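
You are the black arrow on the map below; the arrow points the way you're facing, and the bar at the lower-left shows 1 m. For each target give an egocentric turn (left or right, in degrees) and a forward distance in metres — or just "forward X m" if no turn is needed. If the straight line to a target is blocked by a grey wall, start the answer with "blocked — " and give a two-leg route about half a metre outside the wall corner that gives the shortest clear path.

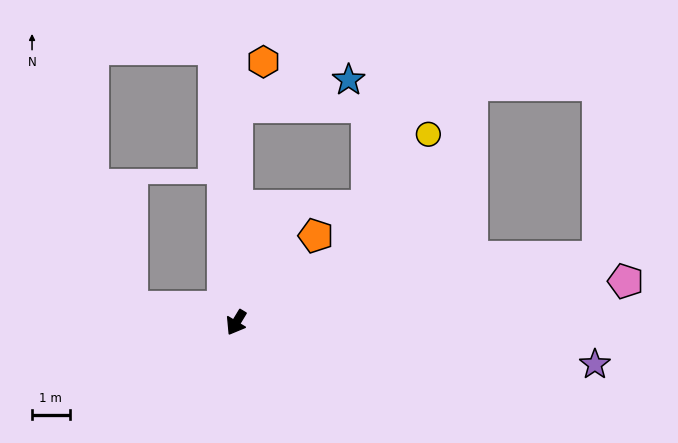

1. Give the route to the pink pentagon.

turn left 127°, forward 10.4 m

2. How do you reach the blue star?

blocked — turn right 149°, forward 5.7 m, then turn right 76°, forward 3.1 m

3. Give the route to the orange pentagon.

turn left 169°, forward 3.1 m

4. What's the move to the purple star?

turn left 114°, forward 9.6 m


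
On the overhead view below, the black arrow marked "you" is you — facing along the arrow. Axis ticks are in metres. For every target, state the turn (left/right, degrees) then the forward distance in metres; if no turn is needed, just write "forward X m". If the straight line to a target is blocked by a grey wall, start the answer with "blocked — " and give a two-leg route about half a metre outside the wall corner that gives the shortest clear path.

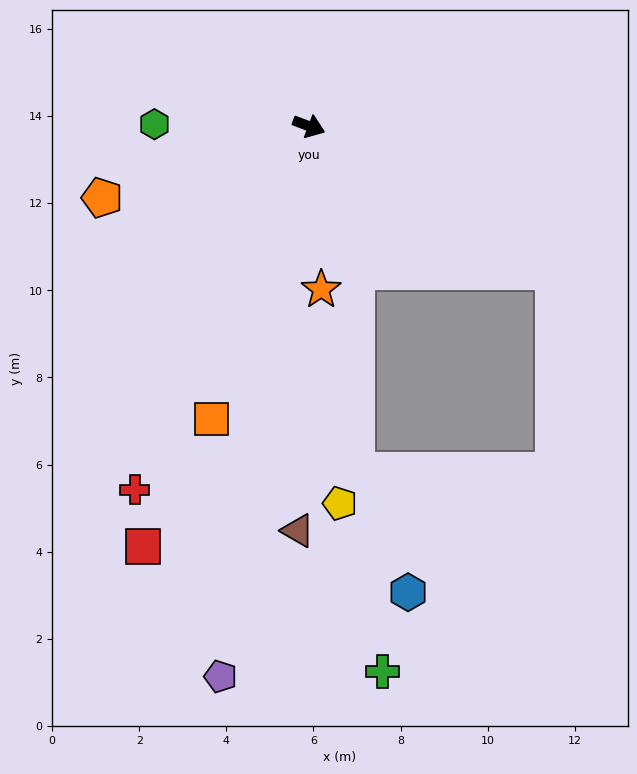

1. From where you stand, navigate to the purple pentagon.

turn right 78°, forward 12.8 m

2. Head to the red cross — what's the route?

turn right 95°, forward 9.3 m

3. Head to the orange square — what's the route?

turn right 88°, forward 7.1 m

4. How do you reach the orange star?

turn right 65°, forward 3.8 m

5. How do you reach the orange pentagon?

turn right 140°, forward 5.0 m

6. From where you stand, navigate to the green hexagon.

turn right 160°, forward 3.5 m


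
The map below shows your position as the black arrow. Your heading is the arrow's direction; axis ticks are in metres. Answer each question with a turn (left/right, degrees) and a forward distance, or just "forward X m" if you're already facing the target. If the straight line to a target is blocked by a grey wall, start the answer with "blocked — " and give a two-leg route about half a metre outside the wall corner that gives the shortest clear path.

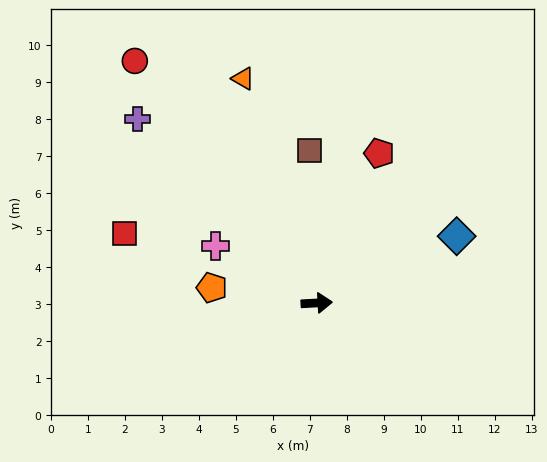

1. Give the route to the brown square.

turn left 90°, forward 4.1 m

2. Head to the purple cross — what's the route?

turn left 131°, forward 6.9 m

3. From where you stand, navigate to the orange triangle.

turn left 105°, forward 6.4 m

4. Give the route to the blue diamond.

turn left 22°, forward 4.2 m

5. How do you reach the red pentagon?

turn left 64°, forward 4.4 m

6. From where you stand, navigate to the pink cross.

turn left 148°, forward 3.1 m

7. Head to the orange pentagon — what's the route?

turn left 169°, forward 2.9 m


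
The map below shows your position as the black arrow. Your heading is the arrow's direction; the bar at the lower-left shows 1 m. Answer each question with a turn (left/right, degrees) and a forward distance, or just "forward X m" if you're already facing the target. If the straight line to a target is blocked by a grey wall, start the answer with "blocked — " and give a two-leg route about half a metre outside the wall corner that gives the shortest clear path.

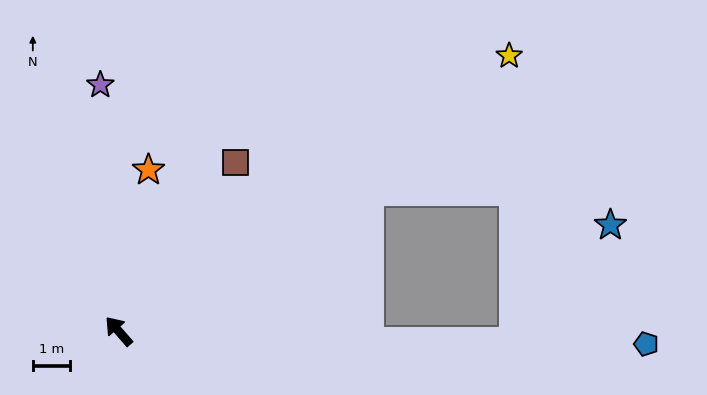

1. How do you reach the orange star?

turn right 52°, forward 4.4 m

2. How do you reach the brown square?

turn right 76°, forward 5.5 m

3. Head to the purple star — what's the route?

turn right 37°, forward 6.6 m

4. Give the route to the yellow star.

turn right 96°, forward 12.8 m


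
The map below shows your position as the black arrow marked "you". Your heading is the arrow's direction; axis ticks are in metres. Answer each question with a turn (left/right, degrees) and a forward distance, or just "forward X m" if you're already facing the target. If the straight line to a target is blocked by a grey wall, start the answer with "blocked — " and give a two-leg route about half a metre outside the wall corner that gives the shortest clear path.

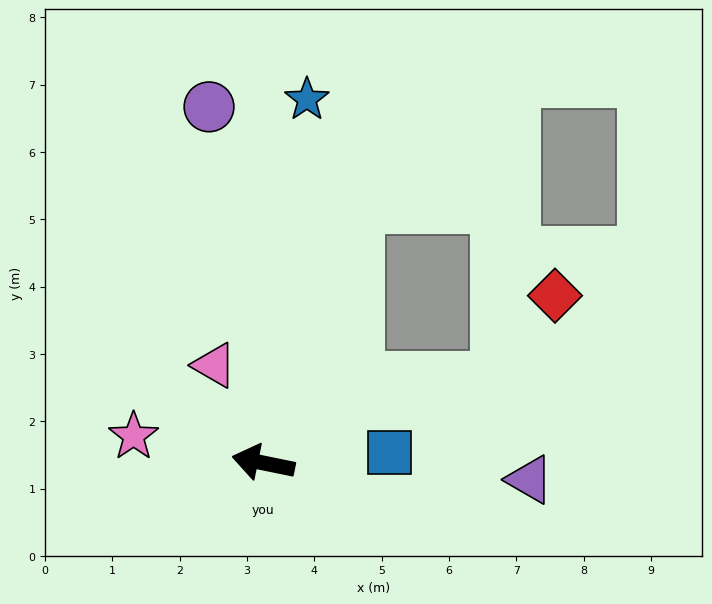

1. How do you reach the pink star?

forward 2.0 m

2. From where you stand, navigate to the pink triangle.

turn right 52°, forward 1.6 m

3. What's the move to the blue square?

turn right 164°, forward 1.9 m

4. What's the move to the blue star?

turn right 85°, forward 5.4 m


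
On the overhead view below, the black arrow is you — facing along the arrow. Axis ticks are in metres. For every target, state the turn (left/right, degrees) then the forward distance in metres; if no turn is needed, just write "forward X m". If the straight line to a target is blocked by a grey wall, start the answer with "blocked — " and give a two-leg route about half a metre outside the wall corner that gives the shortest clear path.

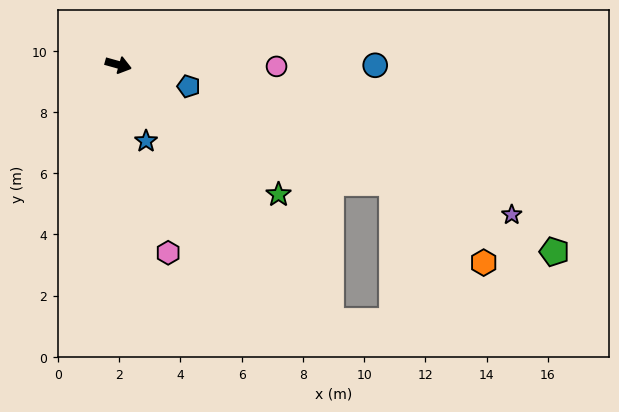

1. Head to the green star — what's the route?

turn right 23°, forward 6.7 m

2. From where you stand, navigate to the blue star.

turn right 54°, forward 2.7 m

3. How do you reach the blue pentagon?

forward 2.4 m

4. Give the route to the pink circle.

turn left 15°, forward 5.2 m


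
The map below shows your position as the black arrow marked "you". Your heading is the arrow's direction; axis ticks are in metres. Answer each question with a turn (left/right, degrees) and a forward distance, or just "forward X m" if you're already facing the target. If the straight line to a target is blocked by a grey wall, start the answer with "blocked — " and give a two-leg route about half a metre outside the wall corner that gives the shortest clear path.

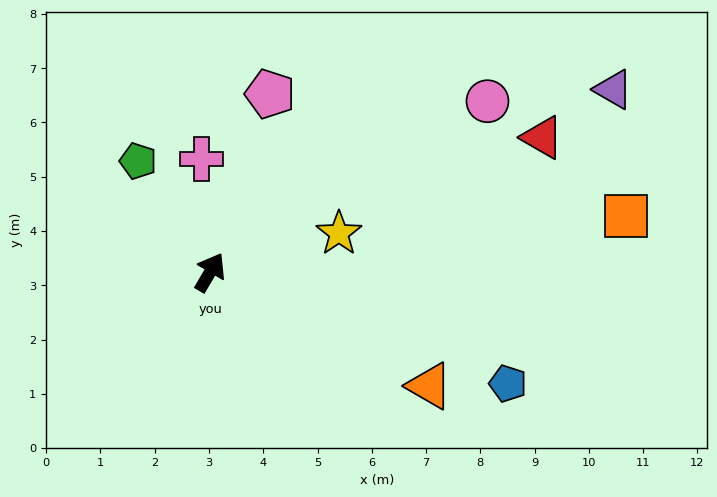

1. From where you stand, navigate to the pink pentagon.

turn left 12°, forward 3.5 m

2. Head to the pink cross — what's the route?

turn left 35°, forward 2.1 m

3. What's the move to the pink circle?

turn right 28°, forward 6.0 m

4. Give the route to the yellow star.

turn right 43°, forward 2.5 m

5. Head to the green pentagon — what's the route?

turn left 63°, forward 2.4 m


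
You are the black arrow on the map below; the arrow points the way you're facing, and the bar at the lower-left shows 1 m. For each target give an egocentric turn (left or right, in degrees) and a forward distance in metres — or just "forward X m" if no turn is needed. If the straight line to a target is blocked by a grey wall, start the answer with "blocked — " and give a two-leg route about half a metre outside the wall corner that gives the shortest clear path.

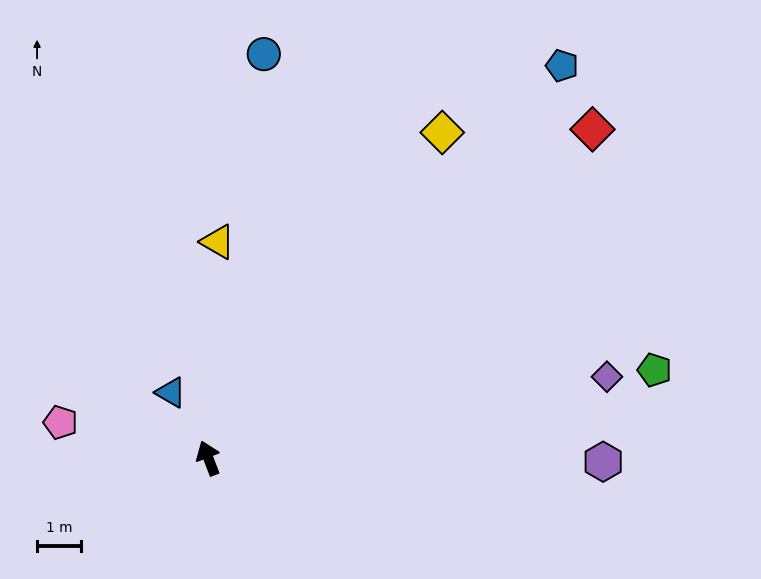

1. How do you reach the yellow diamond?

turn right 57°, forward 9.2 m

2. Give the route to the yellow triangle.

turn right 23°, forward 5.0 m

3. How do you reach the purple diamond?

turn right 99°, forward 9.4 m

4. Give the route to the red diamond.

turn right 70°, forward 11.6 m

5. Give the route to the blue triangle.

turn left 9°, forward 1.7 m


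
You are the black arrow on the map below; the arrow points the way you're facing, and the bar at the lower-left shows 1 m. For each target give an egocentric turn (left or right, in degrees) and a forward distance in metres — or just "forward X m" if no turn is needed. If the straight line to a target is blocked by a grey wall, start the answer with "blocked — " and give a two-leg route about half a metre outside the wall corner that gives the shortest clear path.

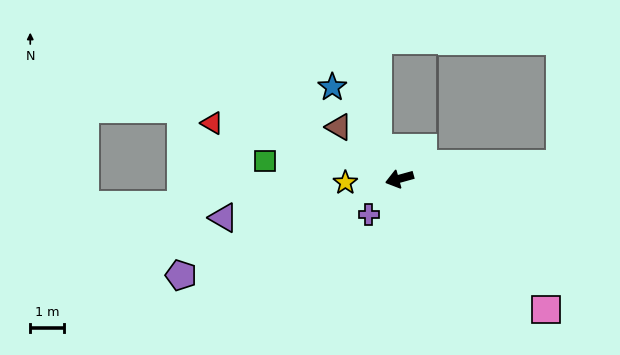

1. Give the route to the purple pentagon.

turn left 8°, forward 7.2 m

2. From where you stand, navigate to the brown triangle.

turn right 56°, forward 2.4 m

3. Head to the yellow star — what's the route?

turn right 11°, forward 1.6 m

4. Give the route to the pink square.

turn left 123°, forward 5.9 m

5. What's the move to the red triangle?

turn right 32°, forward 5.9 m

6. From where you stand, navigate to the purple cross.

turn left 34°, forward 1.4 m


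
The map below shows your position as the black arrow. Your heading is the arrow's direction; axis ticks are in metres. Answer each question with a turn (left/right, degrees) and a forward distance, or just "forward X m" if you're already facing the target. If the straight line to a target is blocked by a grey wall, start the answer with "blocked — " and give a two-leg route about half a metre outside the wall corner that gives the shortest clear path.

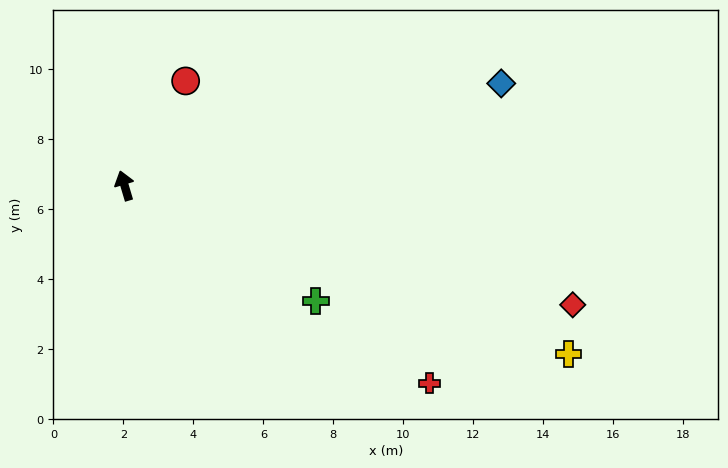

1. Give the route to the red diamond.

turn right 121°, forward 13.3 m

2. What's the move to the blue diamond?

turn right 91°, forward 11.2 m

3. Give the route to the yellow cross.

turn right 127°, forward 13.6 m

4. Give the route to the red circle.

turn right 47°, forward 3.5 m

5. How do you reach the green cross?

turn right 138°, forward 6.4 m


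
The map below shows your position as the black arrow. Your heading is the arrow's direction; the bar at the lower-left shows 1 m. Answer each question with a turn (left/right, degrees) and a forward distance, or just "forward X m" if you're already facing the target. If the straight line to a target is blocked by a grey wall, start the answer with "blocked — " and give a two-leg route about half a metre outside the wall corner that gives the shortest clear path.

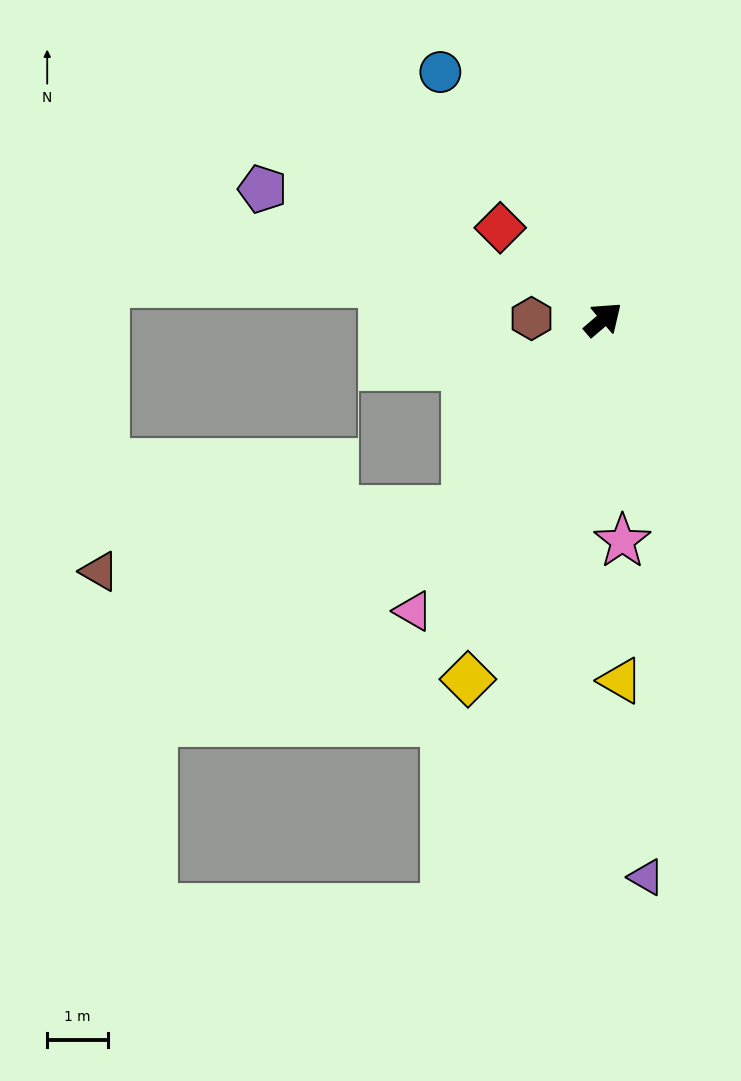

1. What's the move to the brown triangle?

blocked — turn right 166°, forward 3.9 m, then turn right 45°, forward 6.2 m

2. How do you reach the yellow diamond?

turn right 151°, forward 6.4 m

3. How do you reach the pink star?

turn right 126°, forward 3.7 m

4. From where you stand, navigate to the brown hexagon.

turn left 139°, forward 1.2 m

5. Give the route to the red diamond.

turn left 98°, forward 2.3 m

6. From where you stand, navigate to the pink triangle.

turn right 164°, forward 5.8 m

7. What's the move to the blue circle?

turn left 83°, forward 4.9 m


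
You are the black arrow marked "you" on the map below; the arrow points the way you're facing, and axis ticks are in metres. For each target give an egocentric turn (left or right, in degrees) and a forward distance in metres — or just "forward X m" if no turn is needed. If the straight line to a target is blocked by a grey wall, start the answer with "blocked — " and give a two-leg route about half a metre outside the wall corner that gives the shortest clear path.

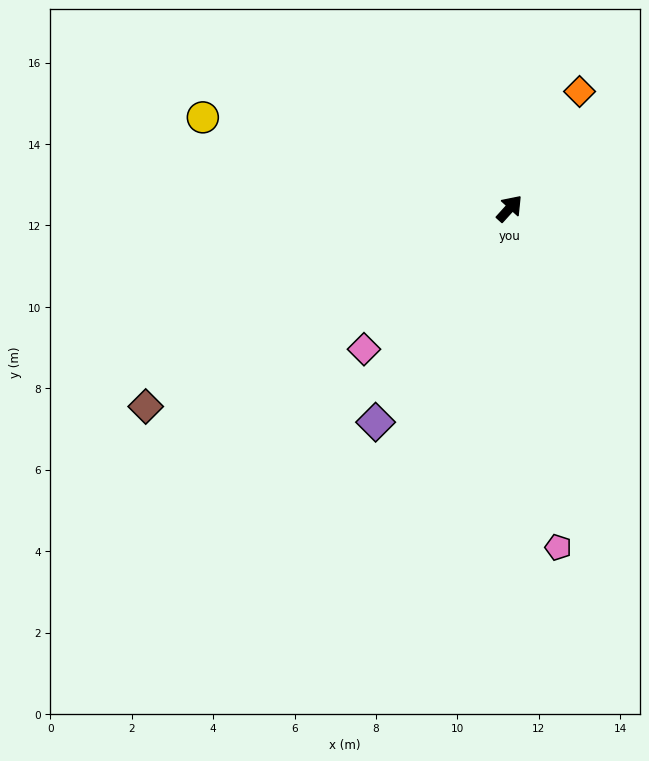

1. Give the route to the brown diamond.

turn left 161°, forward 10.2 m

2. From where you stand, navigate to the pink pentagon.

turn right 130°, forward 8.4 m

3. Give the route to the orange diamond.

turn left 11°, forward 3.3 m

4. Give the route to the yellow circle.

turn left 116°, forward 7.9 m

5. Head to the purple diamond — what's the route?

turn right 170°, forward 6.2 m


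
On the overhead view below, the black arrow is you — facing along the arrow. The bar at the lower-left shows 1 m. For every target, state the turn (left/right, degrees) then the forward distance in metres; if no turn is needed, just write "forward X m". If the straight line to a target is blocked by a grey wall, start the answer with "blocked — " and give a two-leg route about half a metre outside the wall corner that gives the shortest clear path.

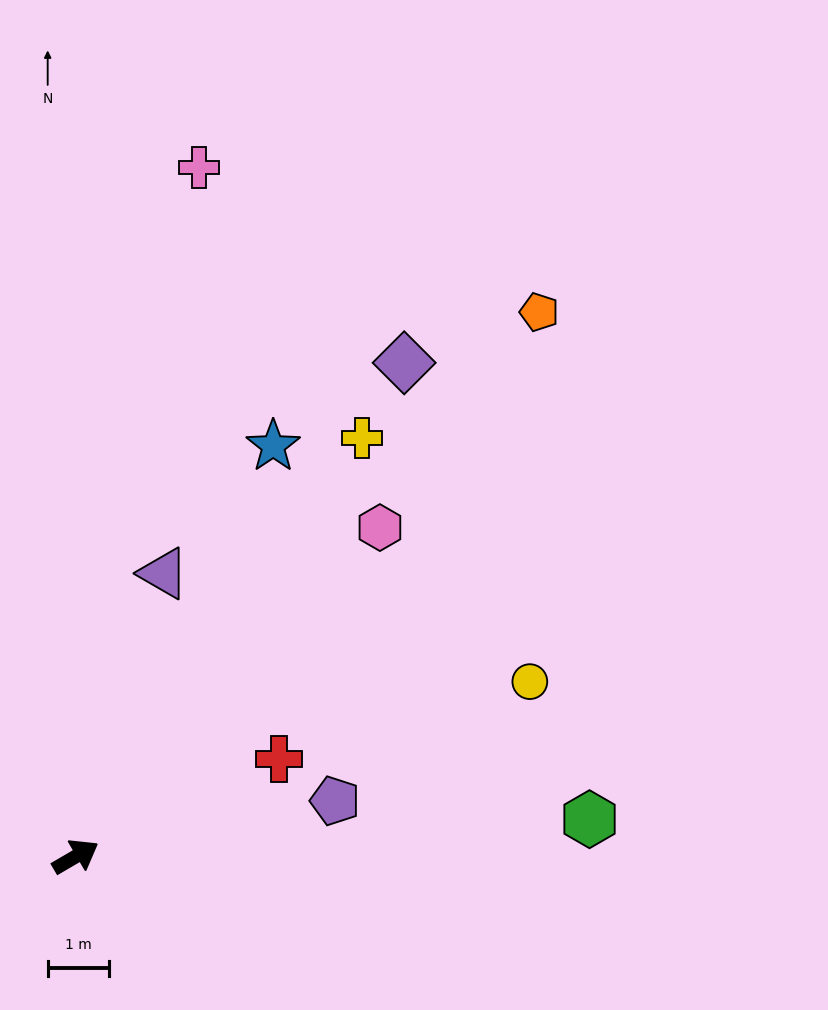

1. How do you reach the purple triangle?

turn left 42°, forward 4.9 m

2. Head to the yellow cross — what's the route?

turn left 25°, forward 8.3 m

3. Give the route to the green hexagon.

turn right 26°, forward 8.5 m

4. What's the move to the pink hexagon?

turn left 17°, forward 7.4 m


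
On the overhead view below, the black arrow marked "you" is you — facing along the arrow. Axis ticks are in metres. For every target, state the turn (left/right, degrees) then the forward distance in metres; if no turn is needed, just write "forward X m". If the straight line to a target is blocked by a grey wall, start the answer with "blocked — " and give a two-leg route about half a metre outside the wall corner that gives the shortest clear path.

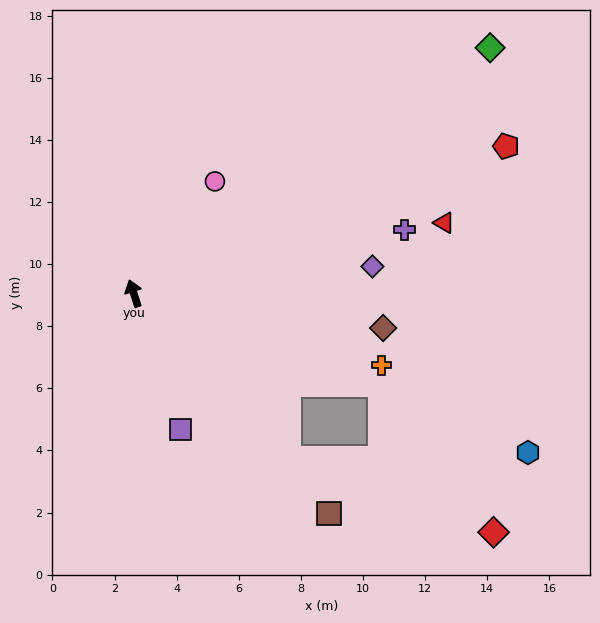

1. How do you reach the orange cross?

turn right 124°, forward 8.3 m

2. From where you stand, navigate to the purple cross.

turn right 95°, forward 9.0 m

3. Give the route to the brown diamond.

turn right 116°, forward 8.1 m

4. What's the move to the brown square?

turn right 156°, forward 9.5 m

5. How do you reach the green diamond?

turn right 73°, forward 13.9 m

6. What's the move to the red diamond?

blocked — turn right 155°, forward 7.3 m, then turn left 27°, forward 7.0 m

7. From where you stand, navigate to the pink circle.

turn right 54°, forward 4.5 m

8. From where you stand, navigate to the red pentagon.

turn right 86°, forward 12.9 m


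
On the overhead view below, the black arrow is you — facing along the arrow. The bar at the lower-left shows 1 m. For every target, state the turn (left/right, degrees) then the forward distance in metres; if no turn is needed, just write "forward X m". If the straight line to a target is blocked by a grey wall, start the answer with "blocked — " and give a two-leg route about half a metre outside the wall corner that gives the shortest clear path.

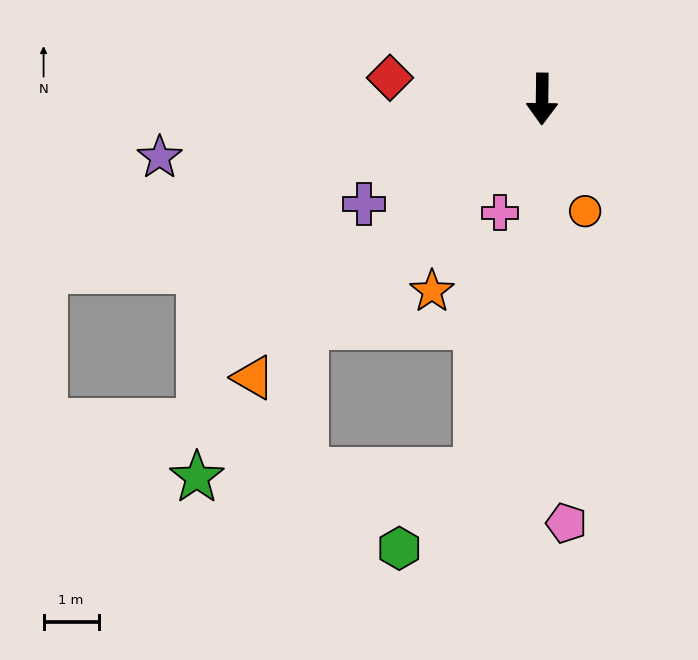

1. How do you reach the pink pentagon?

turn left 4°, forward 7.7 m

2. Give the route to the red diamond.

turn right 97°, forward 2.8 m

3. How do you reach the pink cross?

turn right 20°, forward 2.2 m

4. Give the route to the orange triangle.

turn right 45°, forward 7.3 m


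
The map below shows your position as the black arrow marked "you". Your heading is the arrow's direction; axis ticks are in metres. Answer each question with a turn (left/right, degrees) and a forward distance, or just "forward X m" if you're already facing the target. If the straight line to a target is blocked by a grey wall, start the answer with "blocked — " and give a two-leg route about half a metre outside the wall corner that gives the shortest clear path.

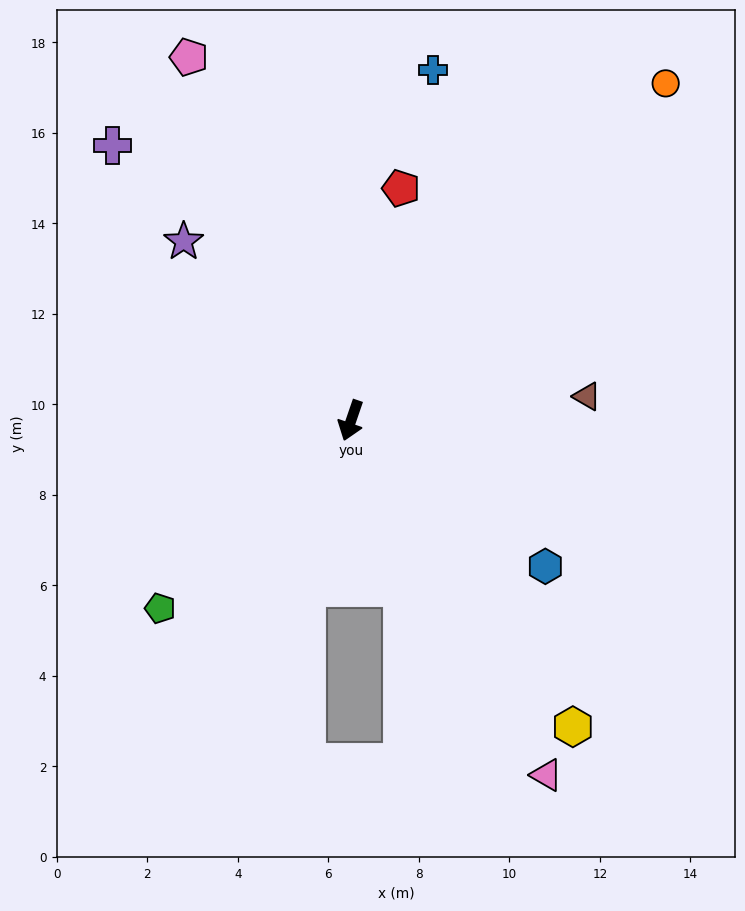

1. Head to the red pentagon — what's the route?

turn right 173°, forward 5.2 m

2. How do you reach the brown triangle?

turn left 115°, forward 5.2 m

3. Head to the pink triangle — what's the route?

turn left 48°, forward 8.9 m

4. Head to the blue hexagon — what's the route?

turn left 72°, forward 5.4 m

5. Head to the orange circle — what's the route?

turn left 156°, forward 10.2 m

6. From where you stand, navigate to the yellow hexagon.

turn left 55°, forward 8.4 m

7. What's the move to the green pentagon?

turn right 27°, forward 5.9 m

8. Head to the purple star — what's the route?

turn right 118°, forward 5.4 m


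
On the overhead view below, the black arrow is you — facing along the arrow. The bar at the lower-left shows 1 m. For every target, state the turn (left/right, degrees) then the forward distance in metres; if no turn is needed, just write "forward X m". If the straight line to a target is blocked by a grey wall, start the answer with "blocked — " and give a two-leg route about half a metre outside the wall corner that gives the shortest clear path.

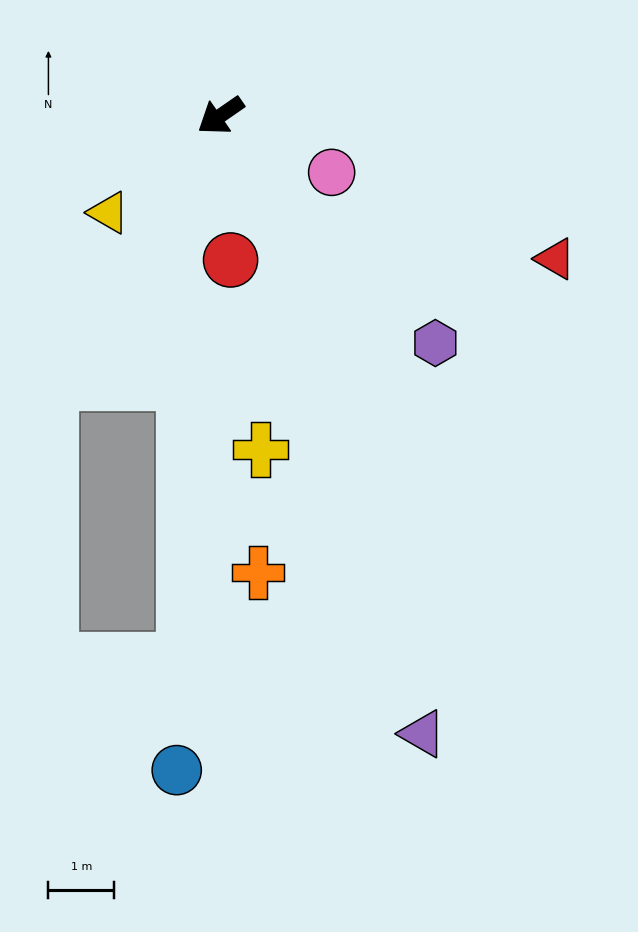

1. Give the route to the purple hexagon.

turn left 99°, forward 4.8 m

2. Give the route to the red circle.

turn left 59°, forward 2.2 m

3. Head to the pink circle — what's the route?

turn left 118°, forward 1.9 m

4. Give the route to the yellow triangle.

turn left 6°, forward 2.2 m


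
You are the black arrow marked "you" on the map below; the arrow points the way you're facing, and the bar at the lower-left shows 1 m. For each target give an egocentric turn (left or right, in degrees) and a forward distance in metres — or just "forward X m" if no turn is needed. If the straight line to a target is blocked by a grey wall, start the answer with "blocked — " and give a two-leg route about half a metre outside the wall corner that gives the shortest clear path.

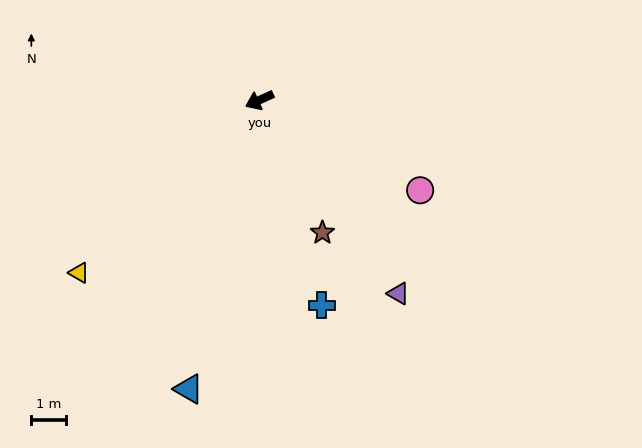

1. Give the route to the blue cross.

turn left 83°, forward 6.2 m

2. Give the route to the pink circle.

turn left 126°, forward 5.3 m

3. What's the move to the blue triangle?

turn left 52°, forward 8.6 m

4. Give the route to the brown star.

turn left 91°, forward 4.2 m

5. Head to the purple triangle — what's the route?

turn left 101°, forward 6.9 m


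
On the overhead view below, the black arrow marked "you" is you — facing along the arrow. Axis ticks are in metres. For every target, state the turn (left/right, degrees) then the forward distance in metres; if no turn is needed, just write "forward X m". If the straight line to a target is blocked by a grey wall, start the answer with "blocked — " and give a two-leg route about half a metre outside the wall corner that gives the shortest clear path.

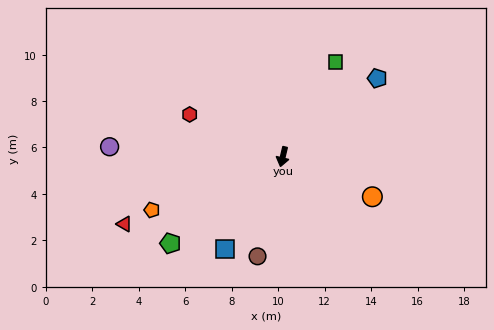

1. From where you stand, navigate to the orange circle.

turn left 79°, forward 4.2 m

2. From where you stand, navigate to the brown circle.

forward 4.4 m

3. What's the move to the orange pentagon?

turn right 55°, forward 6.1 m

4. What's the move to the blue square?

turn right 19°, forward 4.7 m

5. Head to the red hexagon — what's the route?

turn right 101°, forward 4.4 m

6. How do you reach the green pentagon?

turn right 39°, forward 6.1 m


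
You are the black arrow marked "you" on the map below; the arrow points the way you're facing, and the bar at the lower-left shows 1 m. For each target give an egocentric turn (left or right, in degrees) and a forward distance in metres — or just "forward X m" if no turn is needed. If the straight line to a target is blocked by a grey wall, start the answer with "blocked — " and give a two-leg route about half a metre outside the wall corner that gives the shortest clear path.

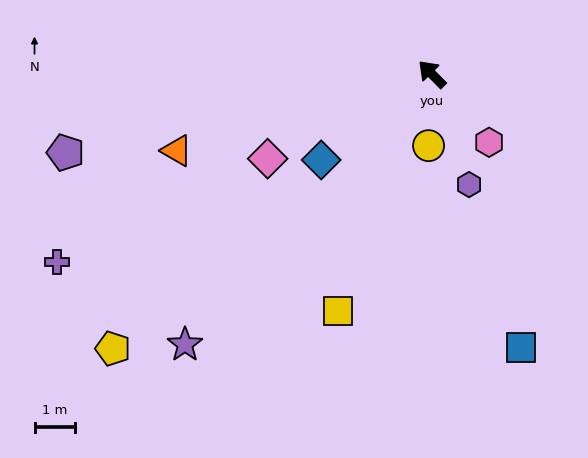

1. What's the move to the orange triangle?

turn left 62°, forward 6.6 m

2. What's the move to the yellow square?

turn left 114°, forward 6.4 m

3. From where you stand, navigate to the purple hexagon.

turn left 154°, forward 2.9 m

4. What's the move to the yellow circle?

turn left 133°, forward 1.8 m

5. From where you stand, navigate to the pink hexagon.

turn left 175°, forward 2.2 m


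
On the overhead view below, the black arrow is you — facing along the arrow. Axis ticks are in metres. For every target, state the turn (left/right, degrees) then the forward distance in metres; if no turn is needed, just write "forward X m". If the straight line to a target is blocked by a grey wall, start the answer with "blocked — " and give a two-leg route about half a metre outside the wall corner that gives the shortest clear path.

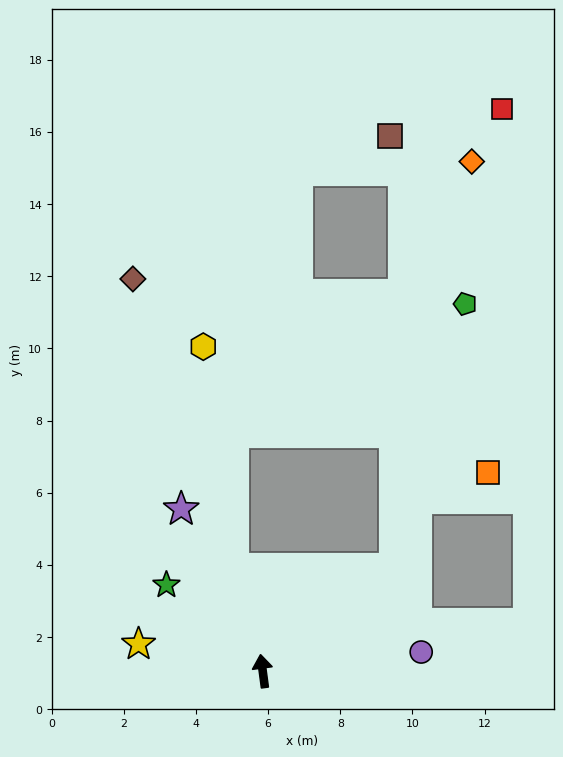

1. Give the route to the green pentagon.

blocked — turn right 59°, forward 4.6 m, then turn left 36°, forward 7.6 m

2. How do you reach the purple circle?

turn right 91°, forward 4.4 m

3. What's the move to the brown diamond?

turn left 11°, forward 11.4 m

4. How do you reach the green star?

turn left 41°, forward 3.6 m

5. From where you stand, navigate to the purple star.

turn left 19°, forward 5.0 m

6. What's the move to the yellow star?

turn left 70°, forward 3.5 m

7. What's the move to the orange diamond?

blocked — turn right 59°, forward 4.6 m, then turn left 41°, forward 11.5 m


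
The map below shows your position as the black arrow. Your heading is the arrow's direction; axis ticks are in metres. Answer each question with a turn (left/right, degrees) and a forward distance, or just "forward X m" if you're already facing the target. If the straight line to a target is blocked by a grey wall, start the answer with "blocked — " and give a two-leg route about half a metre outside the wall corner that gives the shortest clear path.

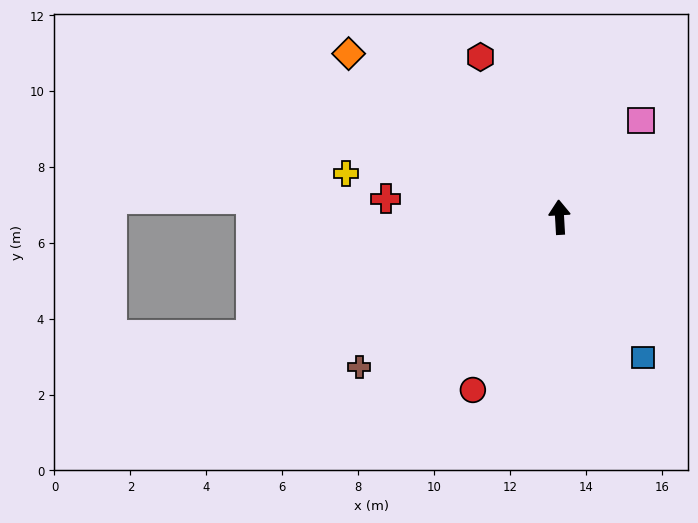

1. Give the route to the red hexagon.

turn left 23°, forward 4.7 m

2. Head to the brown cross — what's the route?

turn left 124°, forward 6.6 m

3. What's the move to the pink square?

turn right 43°, forward 3.3 m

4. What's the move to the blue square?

turn right 153°, forward 4.3 m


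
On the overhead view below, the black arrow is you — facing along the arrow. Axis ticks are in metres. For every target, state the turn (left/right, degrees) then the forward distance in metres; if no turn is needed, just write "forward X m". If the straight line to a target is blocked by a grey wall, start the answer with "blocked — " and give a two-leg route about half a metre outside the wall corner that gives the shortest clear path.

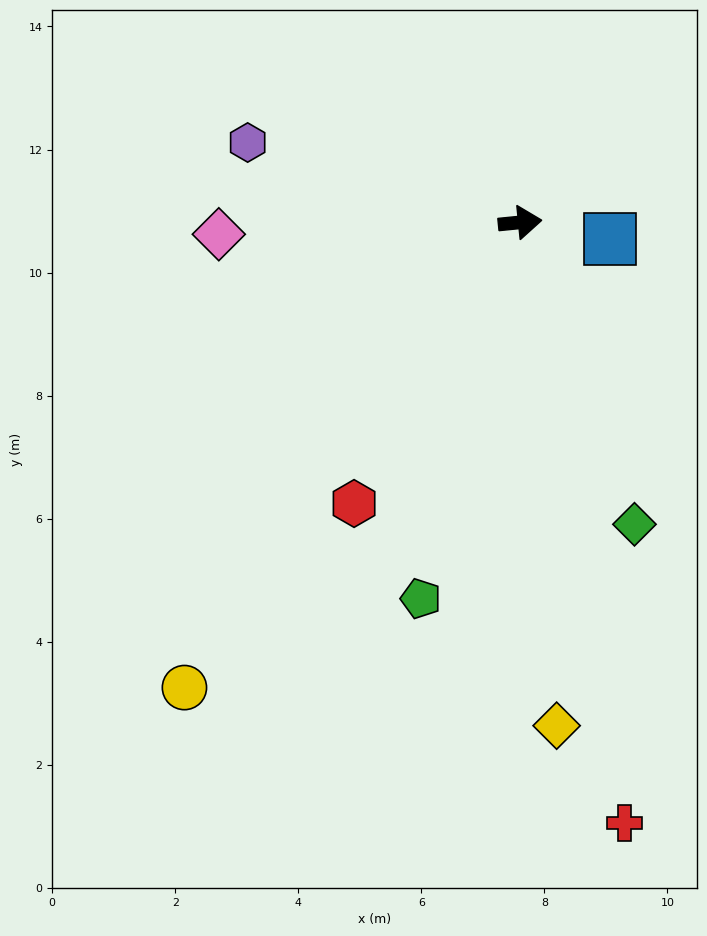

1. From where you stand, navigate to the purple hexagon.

turn left 158°, forward 4.6 m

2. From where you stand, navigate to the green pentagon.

turn right 110°, forward 6.3 m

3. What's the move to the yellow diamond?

turn right 91°, forward 8.2 m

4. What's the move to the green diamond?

turn right 75°, forward 5.2 m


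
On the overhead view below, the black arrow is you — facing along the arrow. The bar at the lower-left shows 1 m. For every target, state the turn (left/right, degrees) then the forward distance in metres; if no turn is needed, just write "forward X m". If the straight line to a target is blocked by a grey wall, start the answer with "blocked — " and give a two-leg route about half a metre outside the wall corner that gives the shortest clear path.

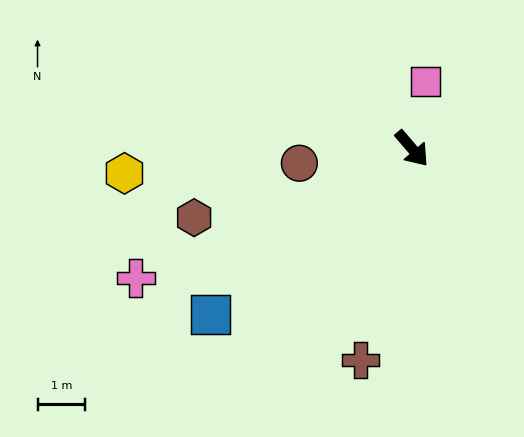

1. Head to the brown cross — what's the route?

turn right 54°, forward 4.6 m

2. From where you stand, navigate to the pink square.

turn left 128°, forward 1.4 m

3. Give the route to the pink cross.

turn right 105°, forward 6.4 m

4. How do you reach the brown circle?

turn right 123°, forward 2.4 m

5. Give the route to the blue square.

turn right 91°, forward 5.5 m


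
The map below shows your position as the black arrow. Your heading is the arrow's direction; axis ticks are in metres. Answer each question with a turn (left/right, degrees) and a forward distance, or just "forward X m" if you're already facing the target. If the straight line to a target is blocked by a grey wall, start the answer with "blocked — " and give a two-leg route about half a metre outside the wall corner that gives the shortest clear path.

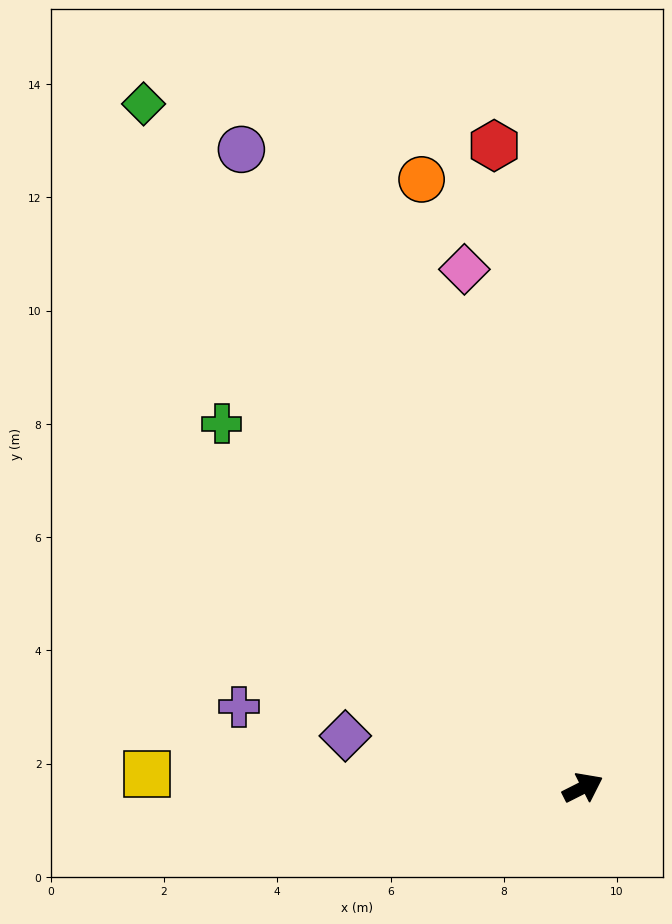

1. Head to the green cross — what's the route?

turn left 108°, forward 9.1 m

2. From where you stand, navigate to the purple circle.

turn left 91°, forward 12.8 m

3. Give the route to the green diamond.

turn left 96°, forward 14.4 m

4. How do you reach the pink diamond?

turn left 76°, forward 9.4 m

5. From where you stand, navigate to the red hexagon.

turn left 71°, forward 11.4 m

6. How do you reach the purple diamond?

turn left 141°, forward 4.3 m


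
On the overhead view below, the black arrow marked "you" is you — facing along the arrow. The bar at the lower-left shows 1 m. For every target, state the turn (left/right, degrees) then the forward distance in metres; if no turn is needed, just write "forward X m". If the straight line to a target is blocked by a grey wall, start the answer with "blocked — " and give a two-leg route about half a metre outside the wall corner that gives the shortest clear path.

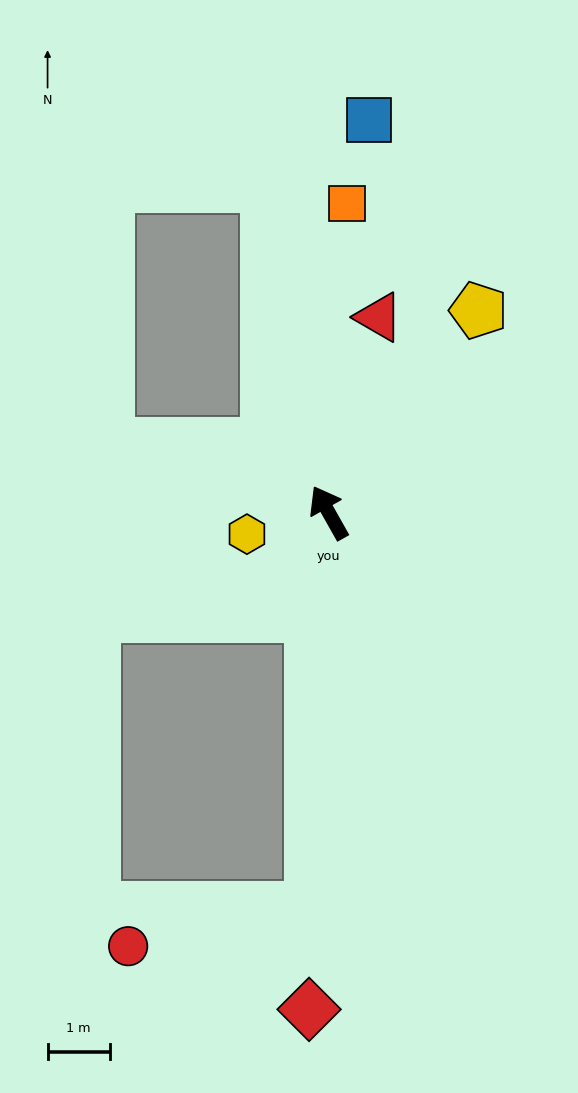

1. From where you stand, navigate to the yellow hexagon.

turn left 75°, forward 1.4 m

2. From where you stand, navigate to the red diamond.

turn left 148°, forward 8.0 m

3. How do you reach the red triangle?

turn right 44°, forward 3.2 m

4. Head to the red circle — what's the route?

blocked — turn left 148°, forward 6.3 m, then turn right 76°, forward 3.0 m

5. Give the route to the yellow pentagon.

turn right 66°, forward 4.0 m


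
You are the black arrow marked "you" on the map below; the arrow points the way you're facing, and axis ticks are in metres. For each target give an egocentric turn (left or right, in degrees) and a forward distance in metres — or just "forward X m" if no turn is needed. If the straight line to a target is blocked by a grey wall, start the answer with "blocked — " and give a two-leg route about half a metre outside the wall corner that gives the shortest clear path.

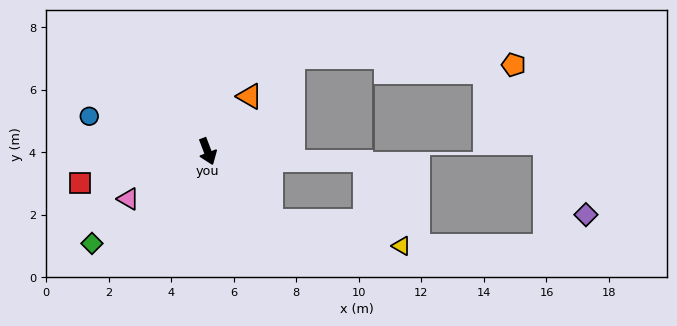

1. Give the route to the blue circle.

turn right 127°, forward 3.9 m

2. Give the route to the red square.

turn right 97°, forward 4.2 m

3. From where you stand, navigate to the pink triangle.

turn right 80°, forward 3.0 m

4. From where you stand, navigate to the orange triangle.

turn left 122°, forward 2.2 m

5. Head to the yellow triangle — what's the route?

blocked — turn left 20°, forward 3.0 m, then turn left 39°, forward 4.3 m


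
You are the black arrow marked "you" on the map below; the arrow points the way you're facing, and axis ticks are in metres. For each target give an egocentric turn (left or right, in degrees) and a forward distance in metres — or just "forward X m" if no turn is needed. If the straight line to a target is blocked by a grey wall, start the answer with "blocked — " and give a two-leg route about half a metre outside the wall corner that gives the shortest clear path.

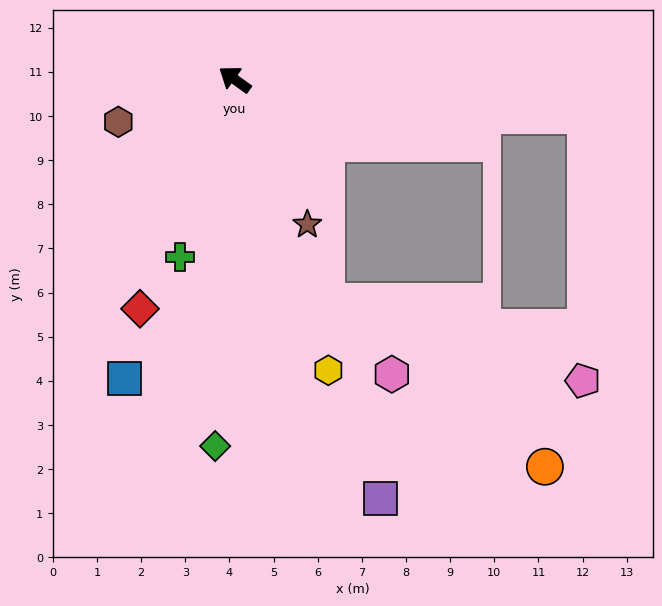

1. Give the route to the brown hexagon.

turn left 56°, forward 2.8 m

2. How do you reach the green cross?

turn left 109°, forward 4.2 m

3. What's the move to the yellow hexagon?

turn left 144°, forward 6.9 m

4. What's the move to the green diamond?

turn left 123°, forward 8.3 m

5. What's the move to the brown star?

turn left 152°, forward 3.7 m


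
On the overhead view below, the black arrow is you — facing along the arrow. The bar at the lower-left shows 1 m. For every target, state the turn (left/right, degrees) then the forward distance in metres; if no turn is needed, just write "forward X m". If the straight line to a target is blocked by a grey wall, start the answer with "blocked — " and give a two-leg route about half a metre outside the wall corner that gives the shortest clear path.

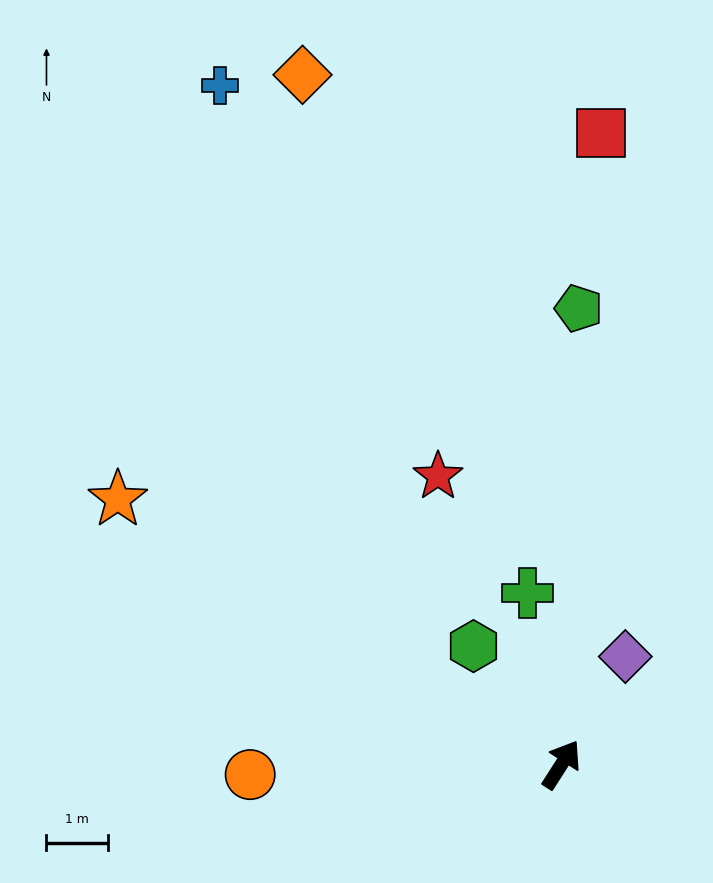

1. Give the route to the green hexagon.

turn left 69°, forward 2.4 m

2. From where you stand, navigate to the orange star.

turn left 92°, forward 8.5 m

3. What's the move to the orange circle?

turn left 124°, forward 5.1 m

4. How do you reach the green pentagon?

turn left 30°, forward 7.5 m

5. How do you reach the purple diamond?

forward 2.1 m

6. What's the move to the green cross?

turn left 44°, forward 2.9 m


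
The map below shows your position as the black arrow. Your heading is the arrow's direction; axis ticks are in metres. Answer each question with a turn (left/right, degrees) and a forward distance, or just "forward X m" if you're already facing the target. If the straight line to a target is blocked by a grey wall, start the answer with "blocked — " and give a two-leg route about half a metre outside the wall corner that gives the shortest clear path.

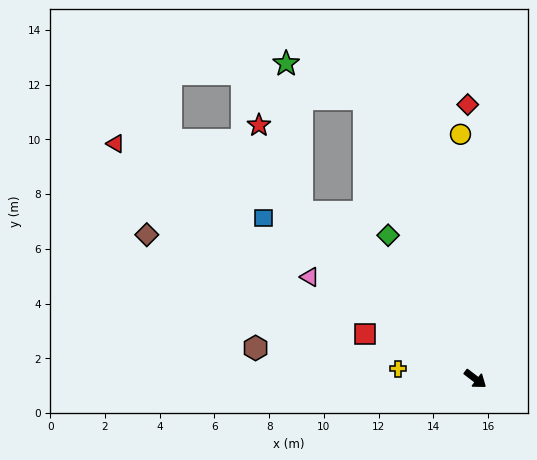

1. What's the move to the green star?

blocked — turn left 149°, forward 11.0 m, then turn left 44°, forward 3.1 m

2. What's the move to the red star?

blocked — turn left 174°, forward 8.8 m, then turn right 21°, forward 3.6 m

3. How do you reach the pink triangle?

turn right 174°, forward 7.1 m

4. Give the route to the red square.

turn right 165°, forward 4.4 m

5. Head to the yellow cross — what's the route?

turn right 150°, forward 2.8 m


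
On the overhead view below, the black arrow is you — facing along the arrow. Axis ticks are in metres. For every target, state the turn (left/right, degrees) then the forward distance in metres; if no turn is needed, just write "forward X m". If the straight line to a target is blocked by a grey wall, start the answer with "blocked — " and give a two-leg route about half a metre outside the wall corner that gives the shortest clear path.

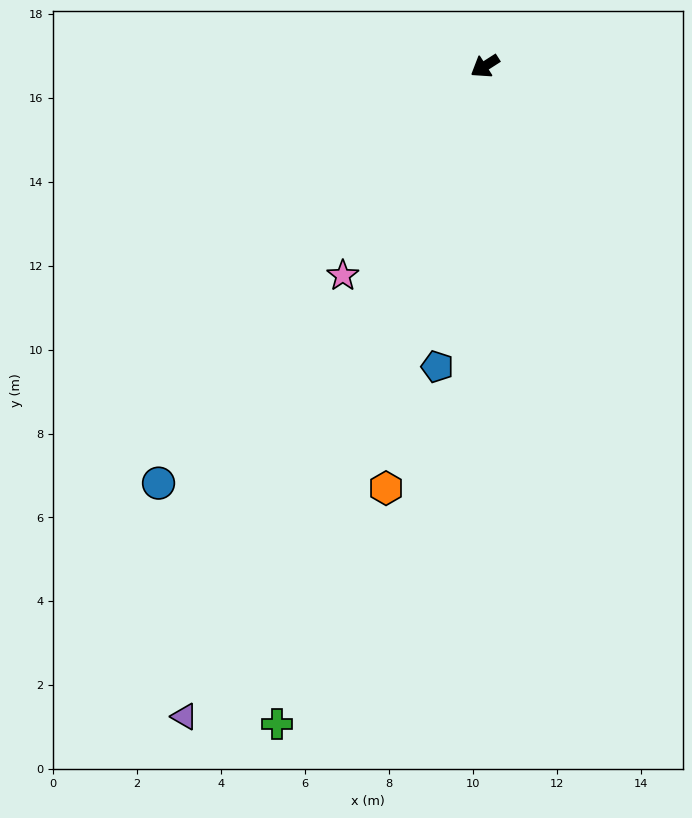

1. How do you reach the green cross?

turn left 40°, forward 16.4 m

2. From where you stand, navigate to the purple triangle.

turn left 33°, forward 17.1 m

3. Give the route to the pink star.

turn left 23°, forward 6.0 m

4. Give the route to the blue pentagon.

turn left 48°, forward 7.3 m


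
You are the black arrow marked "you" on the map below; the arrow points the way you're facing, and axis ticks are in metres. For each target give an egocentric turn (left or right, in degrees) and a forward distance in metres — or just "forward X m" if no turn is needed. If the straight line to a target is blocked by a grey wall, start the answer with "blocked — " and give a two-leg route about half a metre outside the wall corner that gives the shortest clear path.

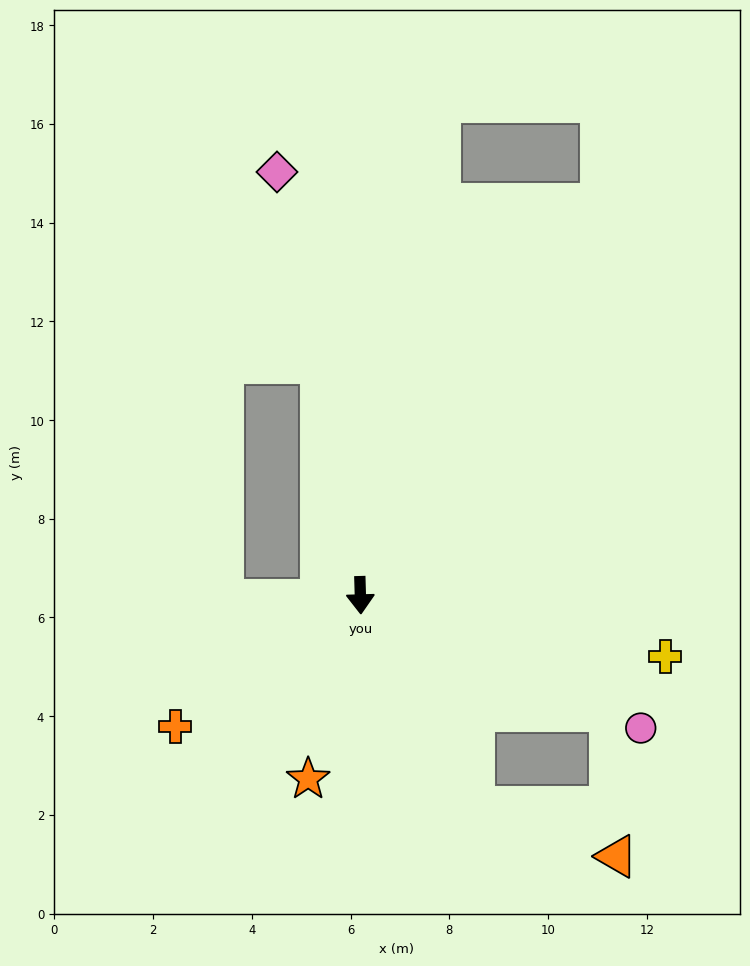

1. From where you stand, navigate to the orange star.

turn right 17°, forward 3.9 m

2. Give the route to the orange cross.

turn right 56°, forward 4.6 m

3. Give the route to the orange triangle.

blocked — turn left 27°, forward 4.9 m, then turn left 42°, forward 3.1 m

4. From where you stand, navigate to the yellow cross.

turn left 77°, forward 6.3 m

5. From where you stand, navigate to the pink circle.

turn left 63°, forward 6.3 m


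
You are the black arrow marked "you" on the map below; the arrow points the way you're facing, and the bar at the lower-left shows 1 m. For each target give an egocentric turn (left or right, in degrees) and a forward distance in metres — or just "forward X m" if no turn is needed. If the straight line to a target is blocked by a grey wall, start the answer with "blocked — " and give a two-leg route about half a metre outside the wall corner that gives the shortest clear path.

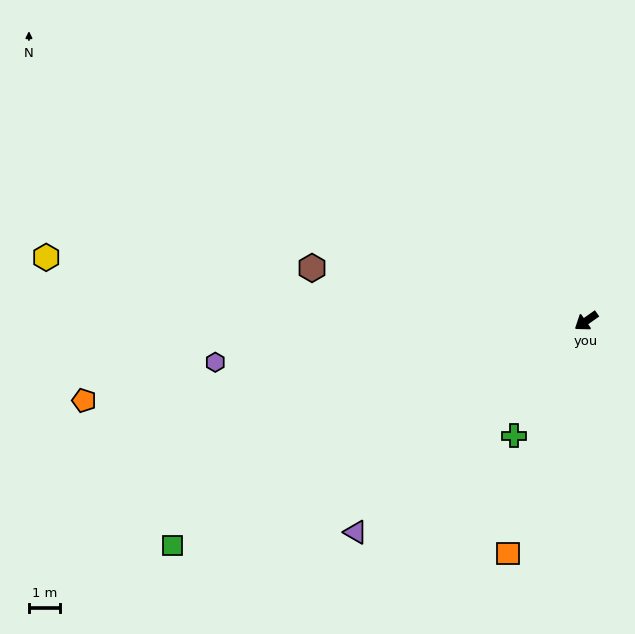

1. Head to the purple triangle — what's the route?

turn left 7°, forward 10.2 m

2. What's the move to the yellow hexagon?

turn right 42°, forward 17.7 m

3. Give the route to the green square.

turn right 7°, forward 15.3 m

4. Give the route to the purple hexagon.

turn right 29°, forward 12.1 m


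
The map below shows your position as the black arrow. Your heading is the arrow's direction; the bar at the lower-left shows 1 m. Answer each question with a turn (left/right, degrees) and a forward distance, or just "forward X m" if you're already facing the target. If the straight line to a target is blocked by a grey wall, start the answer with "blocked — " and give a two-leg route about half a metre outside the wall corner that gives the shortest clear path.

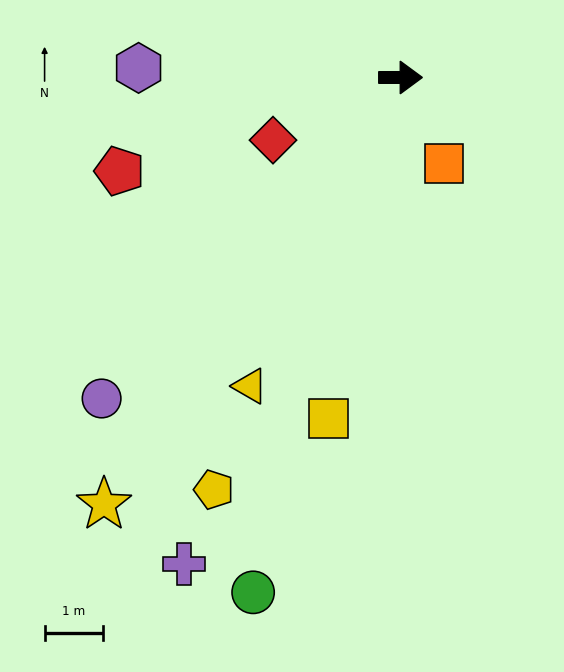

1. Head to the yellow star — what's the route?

turn right 125°, forward 8.9 m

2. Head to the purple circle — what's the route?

turn right 133°, forward 7.5 m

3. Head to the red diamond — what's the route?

turn right 154°, forward 2.4 m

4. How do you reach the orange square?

turn right 63°, forward 1.7 m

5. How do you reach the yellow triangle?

turn right 116°, forward 5.9 m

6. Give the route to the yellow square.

turn right 102°, forward 6.0 m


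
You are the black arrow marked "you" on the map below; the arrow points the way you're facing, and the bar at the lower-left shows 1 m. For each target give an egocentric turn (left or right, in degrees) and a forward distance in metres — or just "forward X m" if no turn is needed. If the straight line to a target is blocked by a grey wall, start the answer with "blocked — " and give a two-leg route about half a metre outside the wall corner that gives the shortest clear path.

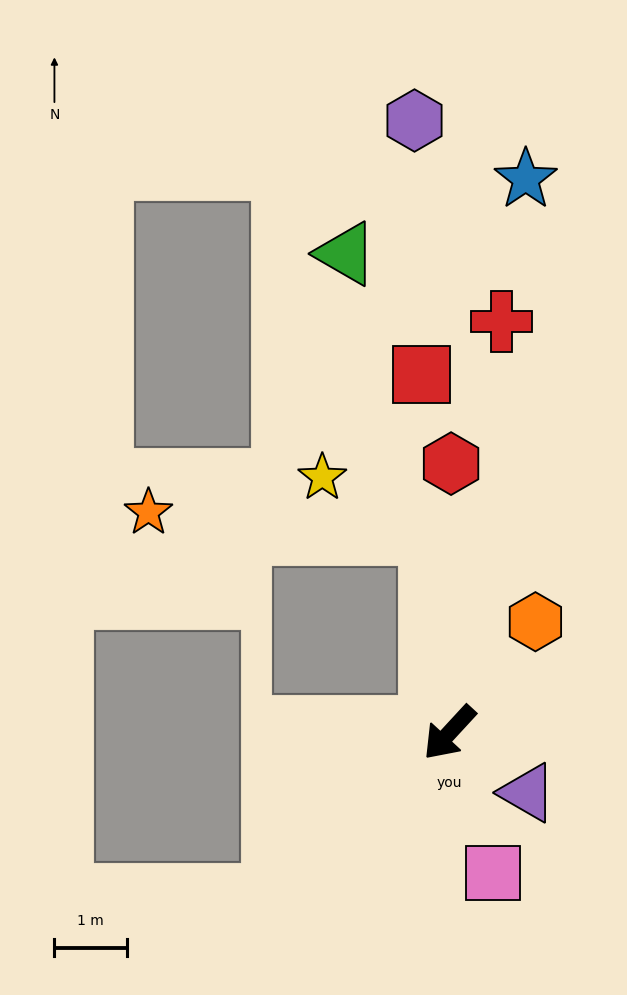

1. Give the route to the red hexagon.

turn right 138°, forward 3.7 m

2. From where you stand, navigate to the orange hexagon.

turn right 175°, forward 1.9 m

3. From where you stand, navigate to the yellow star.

blocked — turn right 132°, forward 2.8 m, then turn left 57°, forward 1.7 m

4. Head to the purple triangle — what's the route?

turn left 95°, forward 1.4 m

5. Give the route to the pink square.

turn left 60°, forward 2.0 m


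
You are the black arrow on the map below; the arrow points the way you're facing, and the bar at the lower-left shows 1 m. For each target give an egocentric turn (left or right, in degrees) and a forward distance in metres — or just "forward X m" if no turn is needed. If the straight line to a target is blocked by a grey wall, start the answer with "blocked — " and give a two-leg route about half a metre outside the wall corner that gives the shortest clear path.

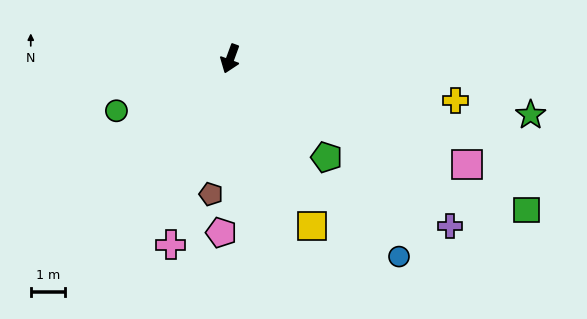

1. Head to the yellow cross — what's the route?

turn left 100°, forward 6.6 m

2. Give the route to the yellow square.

turn left 46°, forward 5.4 m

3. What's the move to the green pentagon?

turn left 64°, forward 4.0 m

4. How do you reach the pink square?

turn left 86°, forward 7.5 m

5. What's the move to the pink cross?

turn left 2°, forward 5.7 m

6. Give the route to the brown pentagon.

turn left 12°, forward 4.0 m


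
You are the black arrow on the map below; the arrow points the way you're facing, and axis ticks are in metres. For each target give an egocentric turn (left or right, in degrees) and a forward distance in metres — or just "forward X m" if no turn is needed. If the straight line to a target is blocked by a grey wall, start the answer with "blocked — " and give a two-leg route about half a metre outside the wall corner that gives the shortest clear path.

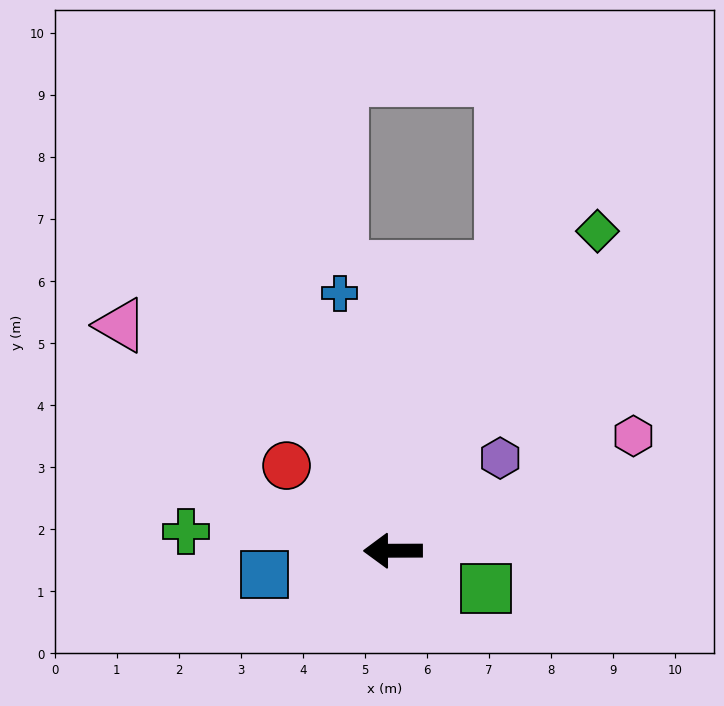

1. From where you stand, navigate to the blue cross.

turn right 79°, forward 4.2 m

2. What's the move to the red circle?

turn right 39°, forward 2.2 m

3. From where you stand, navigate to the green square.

turn left 158°, forward 1.6 m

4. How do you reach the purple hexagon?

turn right 139°, forward 2.3 m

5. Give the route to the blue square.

turn left 10°, forward 2.1 m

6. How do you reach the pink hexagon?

turn right 155°, forward 4.3 m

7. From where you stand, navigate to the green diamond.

turn right 123°, forward 6.1 m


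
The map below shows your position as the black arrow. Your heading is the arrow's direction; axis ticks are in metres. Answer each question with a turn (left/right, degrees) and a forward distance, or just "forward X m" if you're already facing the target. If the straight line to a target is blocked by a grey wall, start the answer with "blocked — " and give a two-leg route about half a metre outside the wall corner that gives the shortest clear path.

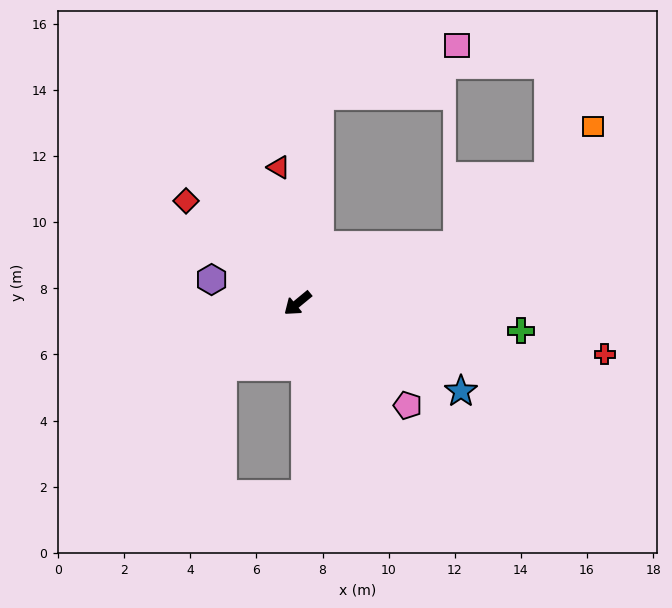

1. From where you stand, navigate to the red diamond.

turn right 82°, forward 4.6 m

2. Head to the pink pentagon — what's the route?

turn left 98°, forward 4.5 m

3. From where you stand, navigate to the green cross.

turn left 133°, forward 6.8 m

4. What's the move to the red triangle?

turn right 122°, forward 4.2 m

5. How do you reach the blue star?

turn left 112°, forward 5.6 m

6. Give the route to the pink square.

blocked — turn right 136°, forward 6.3 m, then turn right 63°, forward 4.4 m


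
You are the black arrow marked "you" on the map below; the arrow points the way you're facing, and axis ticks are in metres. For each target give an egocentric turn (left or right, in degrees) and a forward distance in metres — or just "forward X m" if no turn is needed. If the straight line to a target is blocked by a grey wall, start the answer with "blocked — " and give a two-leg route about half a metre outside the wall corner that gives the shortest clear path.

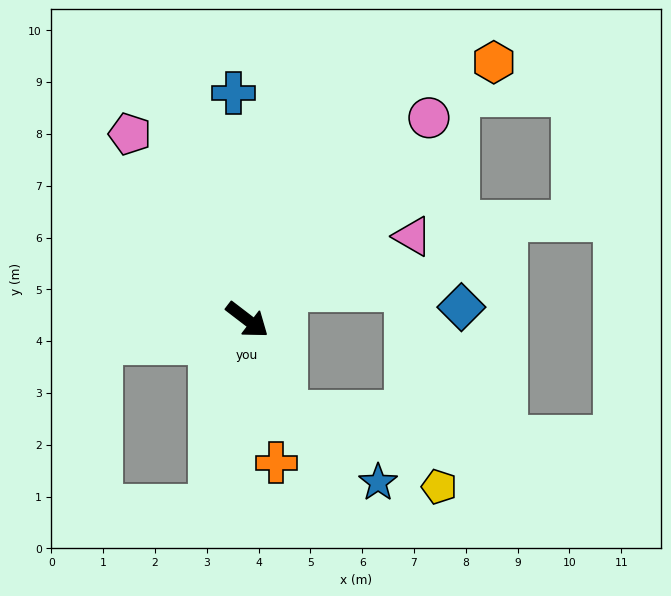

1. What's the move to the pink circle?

turn left 85°, forward 5.2 m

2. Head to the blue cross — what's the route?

turn left 131°, forward 4.4 m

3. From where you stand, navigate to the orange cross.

turn right 41°, forward 2.8 m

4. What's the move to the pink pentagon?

turn left 160°, forward 4.2 m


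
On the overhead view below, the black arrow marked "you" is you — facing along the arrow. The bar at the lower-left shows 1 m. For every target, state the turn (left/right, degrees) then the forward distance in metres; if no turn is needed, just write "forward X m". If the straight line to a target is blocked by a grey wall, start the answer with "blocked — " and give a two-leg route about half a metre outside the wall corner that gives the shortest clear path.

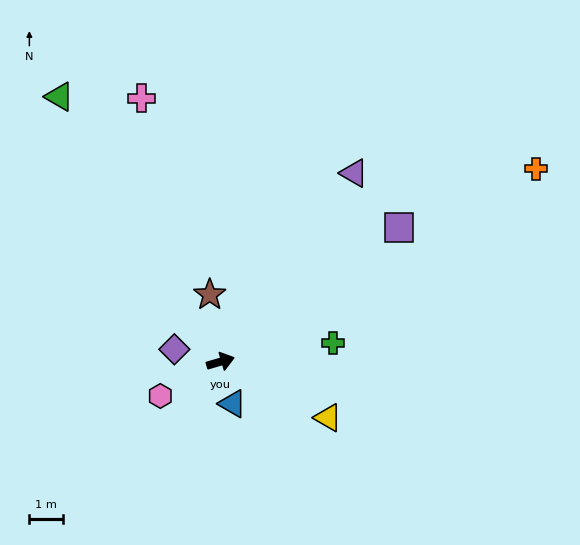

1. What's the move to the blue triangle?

turn right 90°, forward 1.3 m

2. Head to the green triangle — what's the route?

turn left 105°, forward 9.2 m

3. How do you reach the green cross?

turn right 7°, forward 3.4 m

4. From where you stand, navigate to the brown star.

turn left 83°, forward 2.0 m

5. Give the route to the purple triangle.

turn left 38°, forward 6.8 m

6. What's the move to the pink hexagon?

turn right 167°, forward 2.1 m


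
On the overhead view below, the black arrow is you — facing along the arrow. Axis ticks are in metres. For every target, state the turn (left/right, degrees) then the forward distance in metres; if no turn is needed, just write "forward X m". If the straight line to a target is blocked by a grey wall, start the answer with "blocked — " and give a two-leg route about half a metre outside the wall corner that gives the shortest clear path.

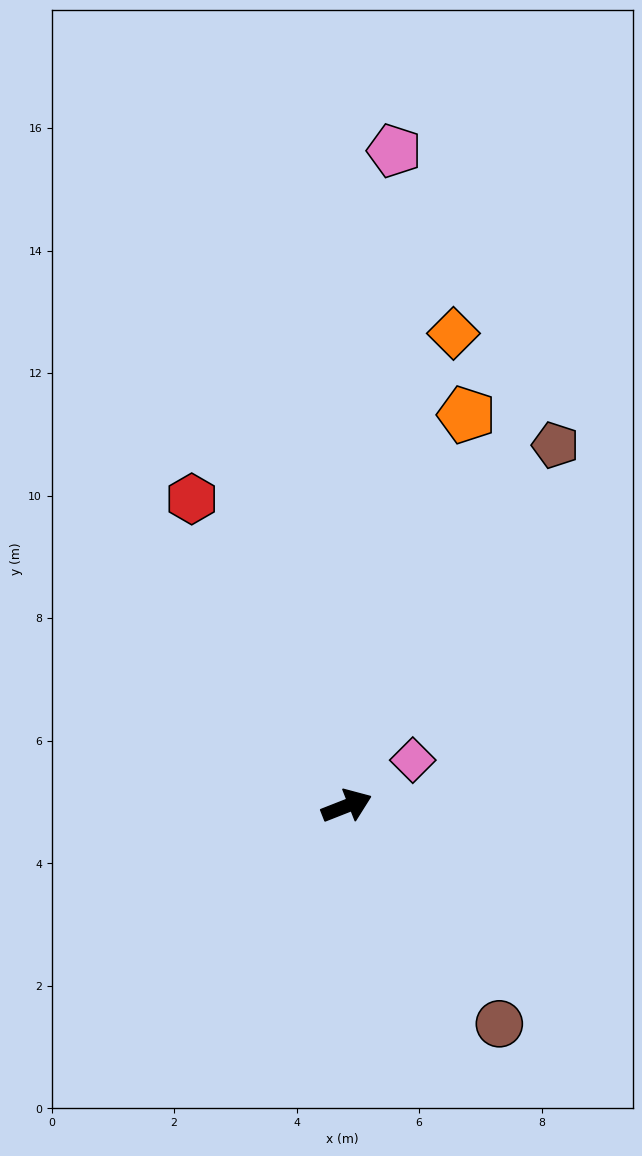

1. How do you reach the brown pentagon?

turn left 38°, forward 6.8 m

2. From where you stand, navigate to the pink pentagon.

turn left 64°, forward 10.7 m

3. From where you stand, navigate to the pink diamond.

turn left 13°, forward 1.3 m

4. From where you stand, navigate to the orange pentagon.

turn left 52°, forward 6.7 m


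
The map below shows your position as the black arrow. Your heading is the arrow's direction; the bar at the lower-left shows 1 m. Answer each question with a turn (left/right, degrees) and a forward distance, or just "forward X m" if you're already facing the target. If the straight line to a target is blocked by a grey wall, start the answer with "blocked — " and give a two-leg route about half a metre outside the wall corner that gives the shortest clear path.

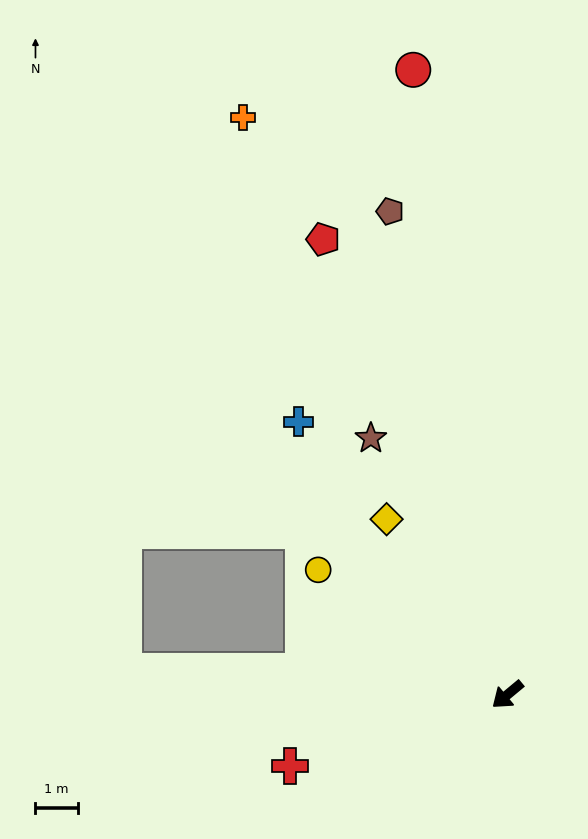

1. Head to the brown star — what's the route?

turn right 102°, forward 6.9 m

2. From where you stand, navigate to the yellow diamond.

turn right 95°, forward 5.1 m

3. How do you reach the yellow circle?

turn right 73°, forward 5.4 m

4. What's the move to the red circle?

turn right 121°, forward 15.0 m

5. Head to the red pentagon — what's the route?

turn right 108°, forward 11.7 m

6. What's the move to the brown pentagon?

turn right 116°, forward 11.8 m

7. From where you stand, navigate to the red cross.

turn right 22°, forward 5.4 m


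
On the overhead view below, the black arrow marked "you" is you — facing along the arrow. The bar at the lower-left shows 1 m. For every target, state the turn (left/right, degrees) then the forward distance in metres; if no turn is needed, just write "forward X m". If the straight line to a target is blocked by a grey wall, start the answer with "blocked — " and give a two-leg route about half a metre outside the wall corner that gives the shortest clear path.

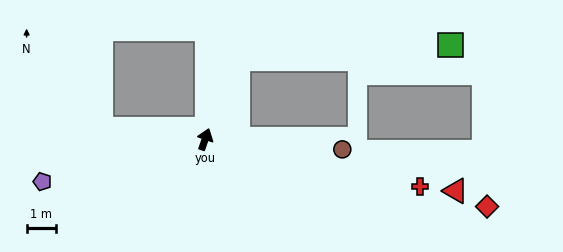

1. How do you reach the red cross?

turn right 83°, forward 7.6 m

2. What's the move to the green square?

blocked — turn right 3°, forward 3.0 m, then turn right 64°, forward 7.3 m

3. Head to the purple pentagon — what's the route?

turn left 124°, forward 5.8 m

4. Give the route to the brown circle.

turn right 75°, forward 4.7 m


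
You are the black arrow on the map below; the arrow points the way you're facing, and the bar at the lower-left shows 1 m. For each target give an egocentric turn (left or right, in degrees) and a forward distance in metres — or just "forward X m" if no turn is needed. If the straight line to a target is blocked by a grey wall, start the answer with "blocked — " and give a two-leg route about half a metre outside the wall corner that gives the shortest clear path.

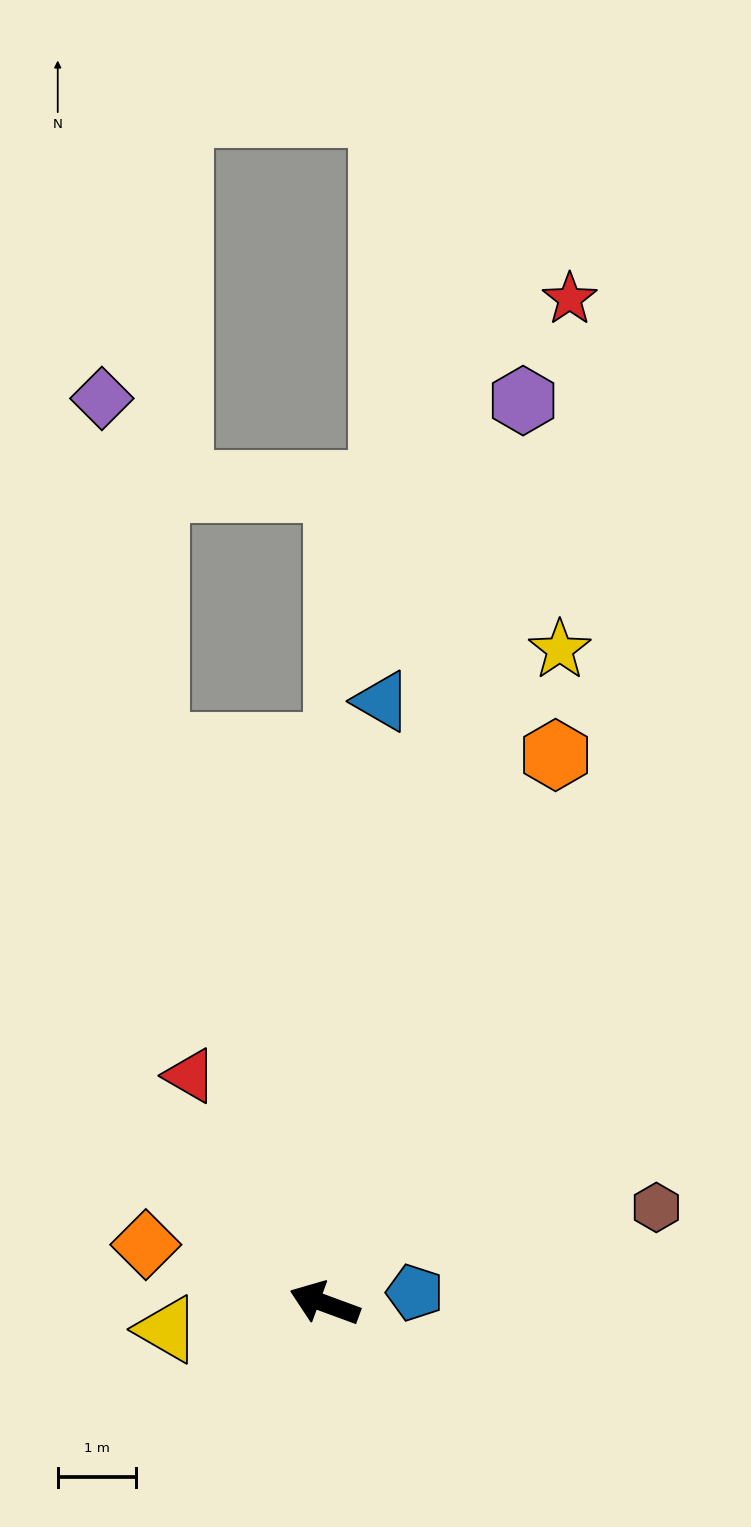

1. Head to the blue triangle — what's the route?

turn right 75°, forward 7.7 m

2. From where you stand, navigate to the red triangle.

turn right 39°, forward 3.4 m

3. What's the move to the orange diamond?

turn left 2°, forward 2.4 m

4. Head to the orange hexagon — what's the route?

turn right 93°, forward 7.6 m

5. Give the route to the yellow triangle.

turn left 30°, forward 2.0 m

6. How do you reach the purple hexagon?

turn right 82°, forward 11.8 m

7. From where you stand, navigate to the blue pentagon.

turn right 153°, forward 1.2 m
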